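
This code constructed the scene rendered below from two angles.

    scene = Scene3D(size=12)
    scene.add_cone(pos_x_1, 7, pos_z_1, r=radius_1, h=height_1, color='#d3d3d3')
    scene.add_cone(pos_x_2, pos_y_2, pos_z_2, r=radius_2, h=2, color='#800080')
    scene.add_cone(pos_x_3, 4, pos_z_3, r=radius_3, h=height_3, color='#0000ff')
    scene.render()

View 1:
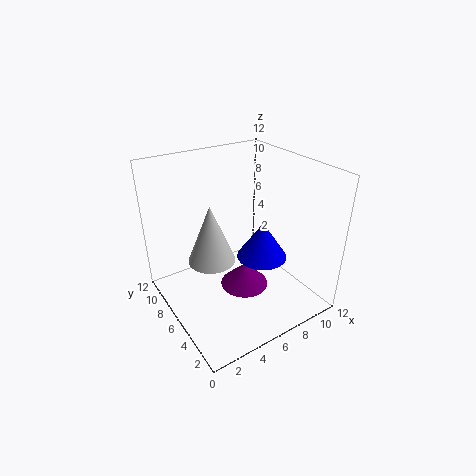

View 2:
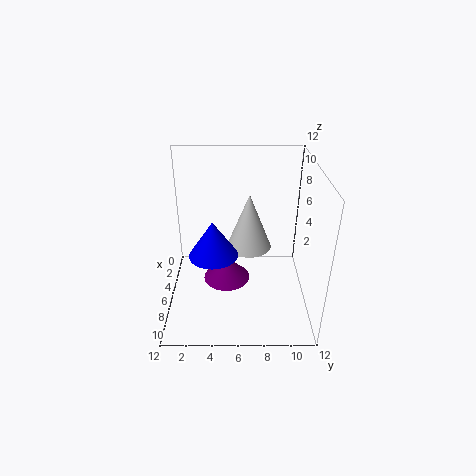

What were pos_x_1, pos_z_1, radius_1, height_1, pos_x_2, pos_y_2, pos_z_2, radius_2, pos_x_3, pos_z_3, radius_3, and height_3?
pos_x_1 = 4
pos_z_1 = 4
radius_1 = 2
height_1 = 5
pos_x_2 = 6
pos_y_2 = 5
pos_z_2 = 2
radius_2 = 2
pos_x_3 = 7
pos_z_3 = 5
radius_3 = 2
height_3 = 3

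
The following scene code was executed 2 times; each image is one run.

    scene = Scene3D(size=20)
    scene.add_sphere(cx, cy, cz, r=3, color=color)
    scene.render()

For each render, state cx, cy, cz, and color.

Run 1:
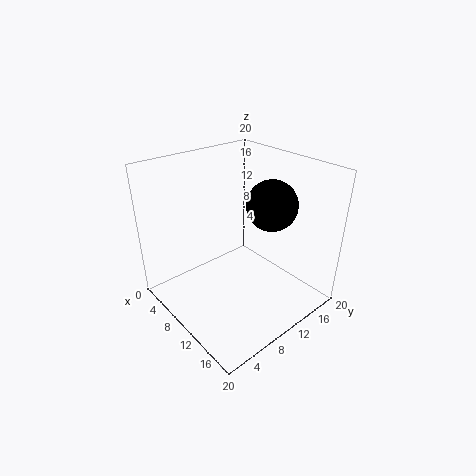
cx = 16
cy = 10
cz = 17
color = 'black'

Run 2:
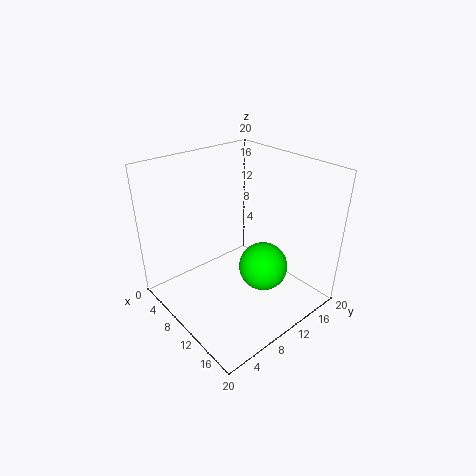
cx = 16
cy = 9
cz = 9
color = 'lime'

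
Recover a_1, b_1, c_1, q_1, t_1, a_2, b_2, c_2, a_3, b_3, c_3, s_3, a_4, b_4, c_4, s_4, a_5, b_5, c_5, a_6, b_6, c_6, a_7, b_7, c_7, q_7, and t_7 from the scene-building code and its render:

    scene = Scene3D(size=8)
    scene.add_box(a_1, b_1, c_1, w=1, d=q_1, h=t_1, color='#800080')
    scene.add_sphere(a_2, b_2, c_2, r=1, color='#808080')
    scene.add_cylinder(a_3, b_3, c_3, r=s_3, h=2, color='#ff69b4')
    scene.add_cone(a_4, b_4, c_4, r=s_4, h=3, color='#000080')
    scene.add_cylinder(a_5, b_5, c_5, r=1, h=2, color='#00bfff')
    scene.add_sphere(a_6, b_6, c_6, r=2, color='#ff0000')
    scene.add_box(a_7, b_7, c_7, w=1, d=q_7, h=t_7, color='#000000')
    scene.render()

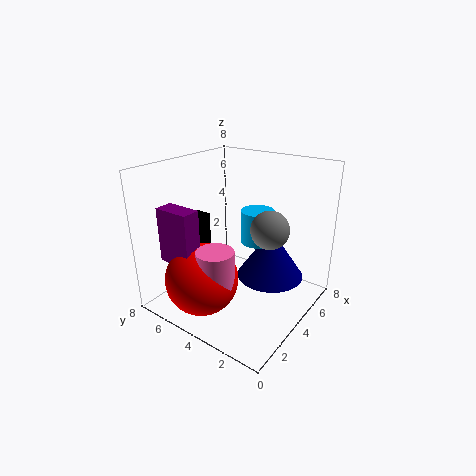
a_1 = 1
b_1 = 5
c_1 = 3
q_1 = 2
t_1 = 3
a_2 = 4
b_2 = 2
c_2 = 5
a_3 = 2
b_3 = 4
c_3 = 2
s_3 = 1
a_4 = 6
b_4 = 3
c_4 = 1
s_4 = 2
a_5 = 6
b_5 = 4
c_5 = 3
a_6 = 2
b_6 = 5
c_6 = 2
a_7 = 3
b_7 = 6
c_7 = 3
q_7 = 1
t_7 = 2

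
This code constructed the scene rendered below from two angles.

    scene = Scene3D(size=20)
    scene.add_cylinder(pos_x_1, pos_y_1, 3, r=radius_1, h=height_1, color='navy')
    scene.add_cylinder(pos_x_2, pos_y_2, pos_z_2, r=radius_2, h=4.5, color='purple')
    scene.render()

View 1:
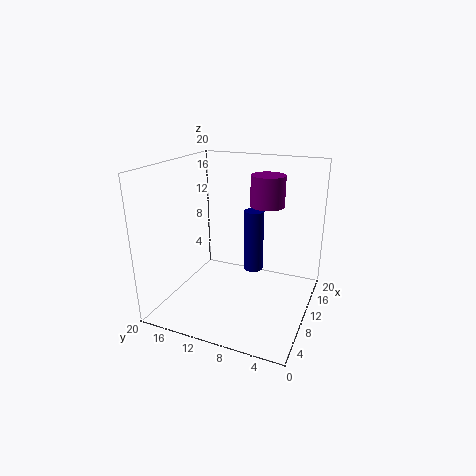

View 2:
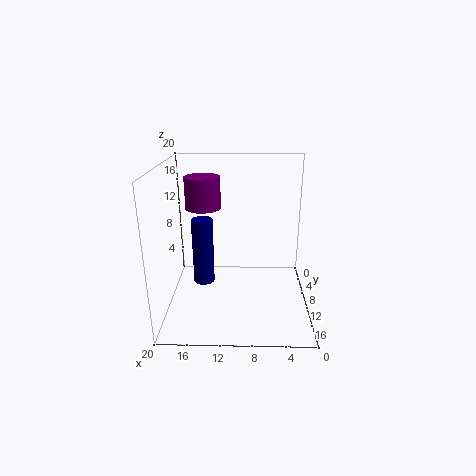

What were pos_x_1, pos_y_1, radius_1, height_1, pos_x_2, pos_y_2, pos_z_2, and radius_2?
pos_x_1 = 15; pos_y_1 = 9.5; radius_1 = 1.5; height_1 = 9.5; pos_x_2 = 15; pos_y_2 = 7.5; pos_z_2 = 13.5; radius_2 = 2.5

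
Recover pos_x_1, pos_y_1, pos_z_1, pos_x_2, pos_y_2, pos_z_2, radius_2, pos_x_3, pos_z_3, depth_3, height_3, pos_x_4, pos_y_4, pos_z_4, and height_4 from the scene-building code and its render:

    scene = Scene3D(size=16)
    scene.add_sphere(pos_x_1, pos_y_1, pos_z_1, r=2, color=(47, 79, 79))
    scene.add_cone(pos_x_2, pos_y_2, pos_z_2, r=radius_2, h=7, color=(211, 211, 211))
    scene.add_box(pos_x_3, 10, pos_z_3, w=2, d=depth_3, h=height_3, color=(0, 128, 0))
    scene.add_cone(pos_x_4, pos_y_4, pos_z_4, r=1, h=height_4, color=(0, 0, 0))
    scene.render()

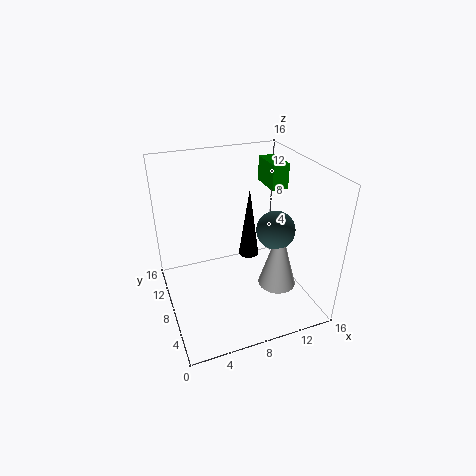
pos_x_1 = 11, pos_y_1 = 5, pos_z_1 = 10, pos_x_2 = 11, pos_y_2 = 4, pos_z_2 = 4, radius_2 = 2, pos_x_3 = 13, pos_z_3 = 12, depth_3 = 4, height_3 = 3, pos_x_4 = 8, pos_y_4 = 5, pos_z_4 = 8, height_4 = 7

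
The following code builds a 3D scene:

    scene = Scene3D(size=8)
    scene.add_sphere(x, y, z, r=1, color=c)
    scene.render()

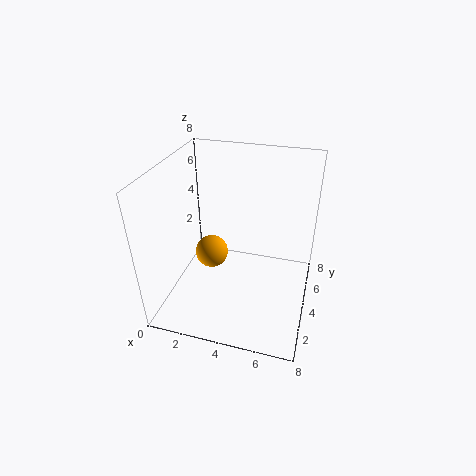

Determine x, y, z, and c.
x = 2
y = 5
z = 2
c = 'orange'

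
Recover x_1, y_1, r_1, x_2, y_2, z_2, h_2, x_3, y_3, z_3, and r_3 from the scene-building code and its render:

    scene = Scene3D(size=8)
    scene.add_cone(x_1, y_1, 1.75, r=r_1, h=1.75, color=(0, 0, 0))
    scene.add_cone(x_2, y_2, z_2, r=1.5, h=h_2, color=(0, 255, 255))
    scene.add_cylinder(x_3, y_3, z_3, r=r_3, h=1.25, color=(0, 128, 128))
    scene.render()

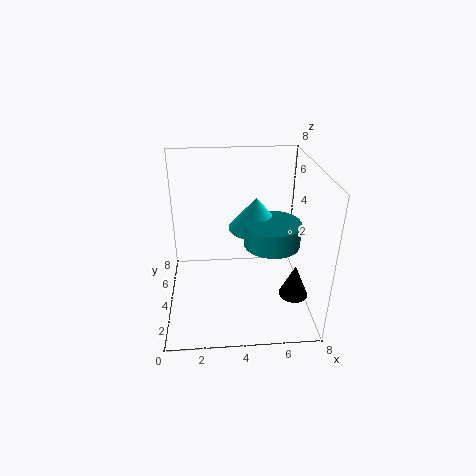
x_1 = 6.75, y_1 = 1.75, r_1 = 0.75, x_2 = 5, y_2 = 4.25, z_2 = 4.5, h_2 = 1.75, x_3 = 5.75, y_3 = 3.25, z_3 = 4, r_3 = 1.5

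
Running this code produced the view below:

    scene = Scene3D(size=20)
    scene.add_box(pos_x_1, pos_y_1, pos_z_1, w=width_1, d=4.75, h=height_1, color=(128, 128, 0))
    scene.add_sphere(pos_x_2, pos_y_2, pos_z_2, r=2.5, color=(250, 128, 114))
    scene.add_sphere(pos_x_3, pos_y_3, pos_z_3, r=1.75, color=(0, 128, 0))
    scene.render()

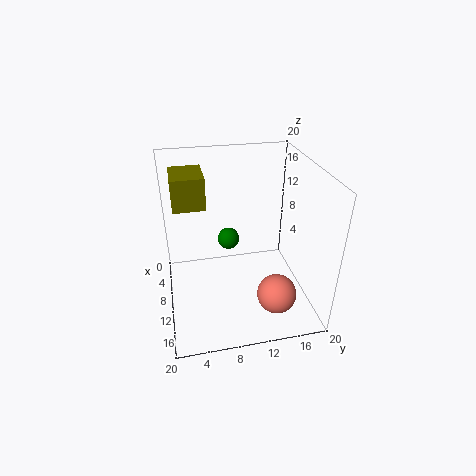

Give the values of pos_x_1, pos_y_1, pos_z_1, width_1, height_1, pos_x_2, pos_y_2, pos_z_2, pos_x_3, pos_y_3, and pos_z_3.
pos_x_1 = 0.25, pos_y_1 = 1.5, pos_z_1 = 12.75, width_1 = 6, height_1 = 4.75, pos_x_2 = 17.25, pos_y_2 = 13.5, pos_z_2 = 5.5, pos_x_3 = 2.75, pos_y_3 = 10, pos_z_3 = 5.5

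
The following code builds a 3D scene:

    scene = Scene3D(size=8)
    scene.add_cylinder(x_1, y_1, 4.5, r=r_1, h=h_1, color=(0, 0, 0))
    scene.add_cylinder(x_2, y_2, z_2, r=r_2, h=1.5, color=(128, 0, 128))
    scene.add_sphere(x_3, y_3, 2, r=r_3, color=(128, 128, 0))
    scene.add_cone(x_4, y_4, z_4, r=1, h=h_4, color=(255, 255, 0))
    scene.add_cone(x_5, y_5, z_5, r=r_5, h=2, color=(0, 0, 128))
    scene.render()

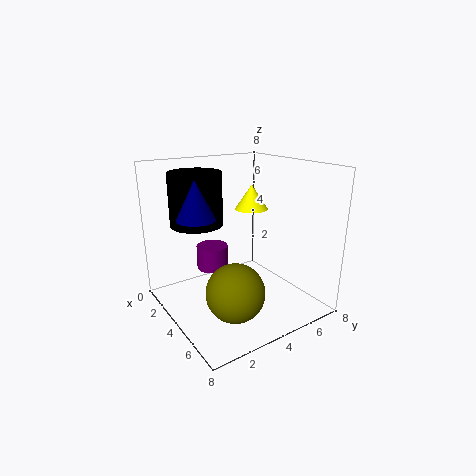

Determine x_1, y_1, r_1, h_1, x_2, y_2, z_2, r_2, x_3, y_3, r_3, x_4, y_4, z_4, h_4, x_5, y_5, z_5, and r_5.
x_1 = 2; y_1 = 2.5; r_1 = 1.5; h_1 = 3; x_2 = 1; y_2 = 4; z_2 = 1; r_2 = 1; x_3 = 6; y_3 = 2.5; r_3 = 1.5; x_4 = 2.5; y_4 = 6; z_4 = 5; h_4 = 1.5; x_5 = 4; y_5 = 1.5; z_5 = 5.5; r_5 = 1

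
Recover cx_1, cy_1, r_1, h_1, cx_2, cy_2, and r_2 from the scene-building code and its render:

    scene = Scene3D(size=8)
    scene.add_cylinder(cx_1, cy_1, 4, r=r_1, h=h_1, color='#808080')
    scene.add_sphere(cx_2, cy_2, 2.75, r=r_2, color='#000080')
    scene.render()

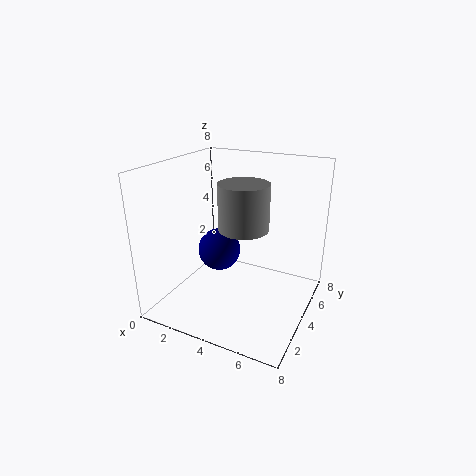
cx_1 = 3.75
cy_1 = 5.25
r_1 = 1.5
h_1 = 2.75
cx_2 = 2.5
cy_2 = 4.5
r_2 = 1.25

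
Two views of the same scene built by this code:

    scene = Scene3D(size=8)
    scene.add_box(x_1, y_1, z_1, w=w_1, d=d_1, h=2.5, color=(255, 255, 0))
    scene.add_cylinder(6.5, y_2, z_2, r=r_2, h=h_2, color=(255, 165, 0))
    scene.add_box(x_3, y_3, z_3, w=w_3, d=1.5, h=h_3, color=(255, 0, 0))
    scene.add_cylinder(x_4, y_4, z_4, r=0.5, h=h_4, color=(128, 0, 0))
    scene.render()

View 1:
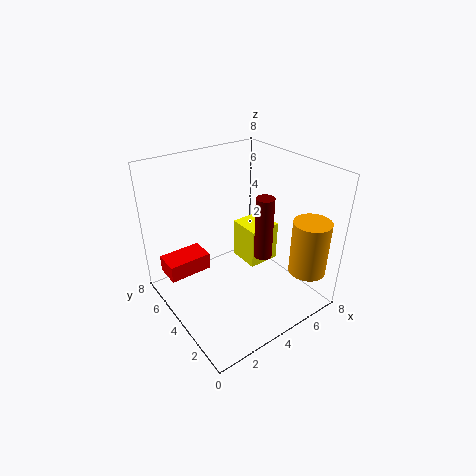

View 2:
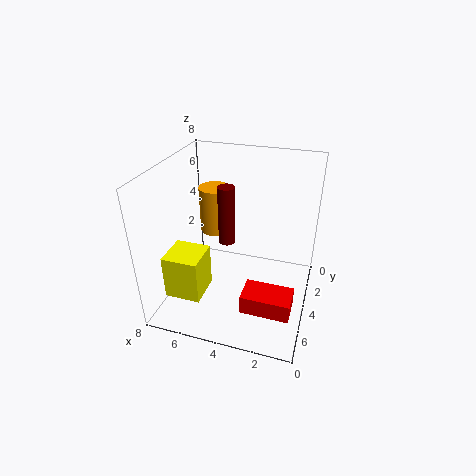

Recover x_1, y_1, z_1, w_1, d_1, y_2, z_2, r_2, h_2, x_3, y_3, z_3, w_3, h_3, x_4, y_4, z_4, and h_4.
x_1 = 5.5, y_1 = 4.5, z_1 = 1, w_1 = 2, d_1 = 2, y_2 = 1, z_2 = 2.5, r_2 = 1, h_2 = 3, x_3 = 0.5, y_3 = 5.5, z_3 = 1.5, w_3 = 2.5, h_3 = 1, x_4 = 5, y_4 = 3, z_4 = 3, h_4 = 3.5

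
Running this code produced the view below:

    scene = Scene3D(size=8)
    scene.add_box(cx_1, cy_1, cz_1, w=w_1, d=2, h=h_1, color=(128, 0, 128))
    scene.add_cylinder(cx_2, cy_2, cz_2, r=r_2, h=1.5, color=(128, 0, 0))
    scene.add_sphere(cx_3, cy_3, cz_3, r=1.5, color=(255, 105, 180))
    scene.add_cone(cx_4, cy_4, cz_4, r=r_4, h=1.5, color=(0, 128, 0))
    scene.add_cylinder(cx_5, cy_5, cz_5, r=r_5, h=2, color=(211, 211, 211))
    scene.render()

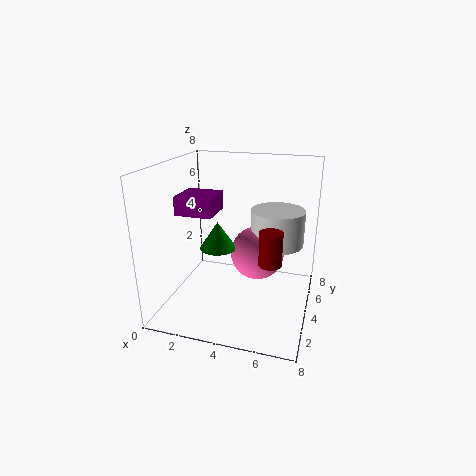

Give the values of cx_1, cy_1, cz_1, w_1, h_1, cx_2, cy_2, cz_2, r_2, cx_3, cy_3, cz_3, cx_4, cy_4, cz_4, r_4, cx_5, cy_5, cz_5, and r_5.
cx_1 = 1; cy_1 = 2.5; cz_1 = 5.5; w_1 = 2; h_1 = 1; cx_2 = 6.5; cy_2 = 0.5; cz_2 = 4.5; r_2 = 0.5; cx_3 = 5; cy_3 = 4.5; cz_3 = 3; cx_4 = 3; cy_4 = 3.5; cz_4 = 3.5; r_4 = 1; cx_5 = 6; cy_5 = 5; cz_5 = 3.5; r_5 = 1.5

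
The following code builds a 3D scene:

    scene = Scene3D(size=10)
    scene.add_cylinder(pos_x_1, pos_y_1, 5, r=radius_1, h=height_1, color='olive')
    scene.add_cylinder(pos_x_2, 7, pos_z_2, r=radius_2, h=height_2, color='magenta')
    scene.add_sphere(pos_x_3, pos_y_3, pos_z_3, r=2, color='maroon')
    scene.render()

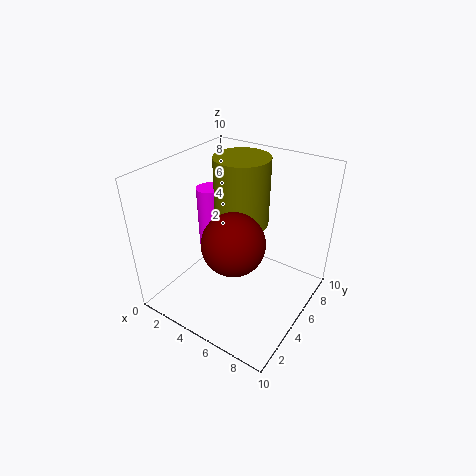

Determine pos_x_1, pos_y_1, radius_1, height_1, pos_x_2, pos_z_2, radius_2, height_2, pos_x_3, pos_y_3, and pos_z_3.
pos_x_1 = 4; pos_y_1 = 7; radius_1 = 2; height_1 = 5; pos_x_2 = 1; pos_z_2 = 2; radius_2 = 1; height_2 = 5; pos_x_3 = 6; pos_y_3 = 3; pos_z_3 = 6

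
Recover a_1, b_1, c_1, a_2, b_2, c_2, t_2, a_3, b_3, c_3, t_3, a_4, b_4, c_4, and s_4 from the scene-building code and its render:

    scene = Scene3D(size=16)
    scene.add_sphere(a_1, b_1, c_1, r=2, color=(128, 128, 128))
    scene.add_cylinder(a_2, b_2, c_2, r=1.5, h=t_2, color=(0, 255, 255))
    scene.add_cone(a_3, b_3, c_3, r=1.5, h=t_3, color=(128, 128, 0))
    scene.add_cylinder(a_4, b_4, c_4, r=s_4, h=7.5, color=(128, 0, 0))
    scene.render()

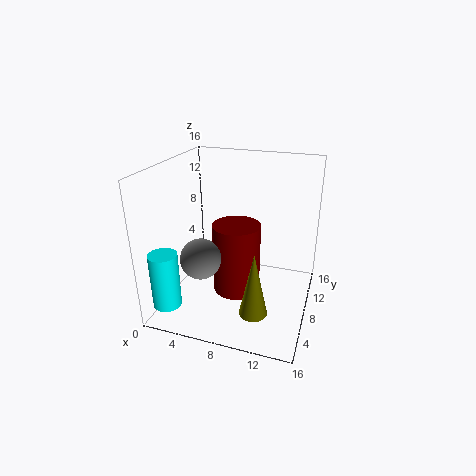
a_1 = 6
b_1 = 2.5
c_1 = 8
a_2 = 2
b_2 = 2
c_2 = 2
t_2 = 6
a_3 = 11
b_3 = 4
c_3 = 1.5
t_3 = 7
a_4 = 8.5
b_4 = 6
c_4 = 3
s_4 = 2.5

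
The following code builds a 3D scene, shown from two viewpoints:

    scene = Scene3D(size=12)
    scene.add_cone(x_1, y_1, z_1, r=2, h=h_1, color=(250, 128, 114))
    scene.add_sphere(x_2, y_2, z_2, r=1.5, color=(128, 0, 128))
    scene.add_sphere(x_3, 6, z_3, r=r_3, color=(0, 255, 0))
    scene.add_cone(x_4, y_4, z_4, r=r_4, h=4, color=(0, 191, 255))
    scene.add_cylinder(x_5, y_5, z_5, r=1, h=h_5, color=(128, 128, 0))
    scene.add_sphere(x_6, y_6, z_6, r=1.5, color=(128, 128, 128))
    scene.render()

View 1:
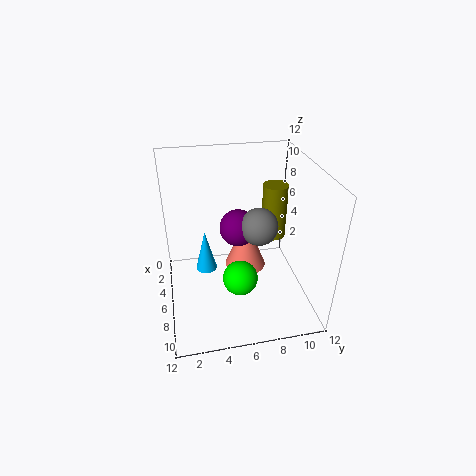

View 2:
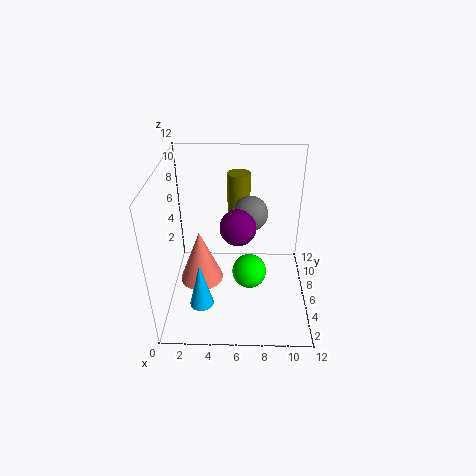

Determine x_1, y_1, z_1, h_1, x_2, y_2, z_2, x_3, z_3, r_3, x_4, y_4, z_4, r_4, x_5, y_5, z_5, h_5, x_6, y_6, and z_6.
x_1 = 2.5; y_1 = 7.5; z_1 = 0.5; h_1 = 5; x_2 = 6; y_2 = 6; z_2 = 7; x_3 = 7; z_3 = 2.5; r_3 = 1.5; x_4 = 3; y_4 = 3.5; z_4 = 1; r_4 = 1; x_5 = 6; y_5 = 9; z_5 = 6; h_5 = 4.5; x_6 = 7; y_6 = 7.5; z_6 = 7.5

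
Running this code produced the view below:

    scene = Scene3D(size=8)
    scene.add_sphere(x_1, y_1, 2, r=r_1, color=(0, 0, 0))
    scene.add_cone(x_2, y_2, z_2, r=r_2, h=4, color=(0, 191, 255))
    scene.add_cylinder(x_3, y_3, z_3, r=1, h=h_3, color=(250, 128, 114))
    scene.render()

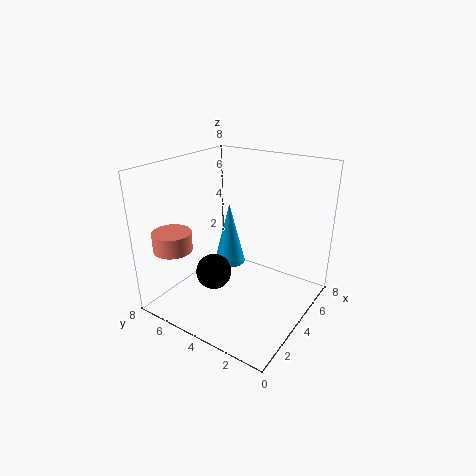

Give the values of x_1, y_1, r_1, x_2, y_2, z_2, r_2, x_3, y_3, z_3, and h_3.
x_1 = 3, y_1 = 5, r_1 = 1, x_2 = 6, y_2 = 6, z_2 = 1, r_2 = 1, x_3 = 1, y_3 = 6, z_3 = 4, h_3 = 1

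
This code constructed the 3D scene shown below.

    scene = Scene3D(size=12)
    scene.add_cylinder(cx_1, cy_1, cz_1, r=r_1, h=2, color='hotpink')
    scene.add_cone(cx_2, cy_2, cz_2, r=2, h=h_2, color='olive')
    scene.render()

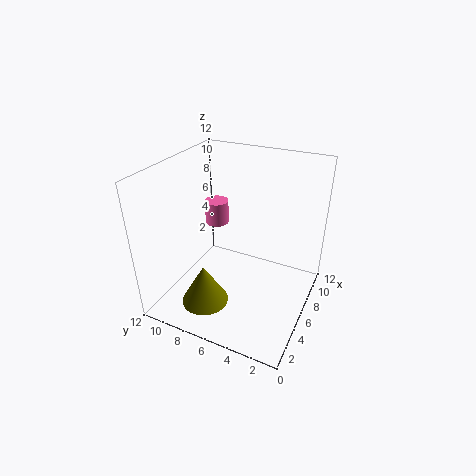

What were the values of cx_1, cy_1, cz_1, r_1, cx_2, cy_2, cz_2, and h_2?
cx_1 = 7, cy_1 = 8.5, cz_1 = 6.5, r_1 = 1, cx_2 = 3.5, cy_2 = 8, cz_2 = 0.5, h_2 = 3.5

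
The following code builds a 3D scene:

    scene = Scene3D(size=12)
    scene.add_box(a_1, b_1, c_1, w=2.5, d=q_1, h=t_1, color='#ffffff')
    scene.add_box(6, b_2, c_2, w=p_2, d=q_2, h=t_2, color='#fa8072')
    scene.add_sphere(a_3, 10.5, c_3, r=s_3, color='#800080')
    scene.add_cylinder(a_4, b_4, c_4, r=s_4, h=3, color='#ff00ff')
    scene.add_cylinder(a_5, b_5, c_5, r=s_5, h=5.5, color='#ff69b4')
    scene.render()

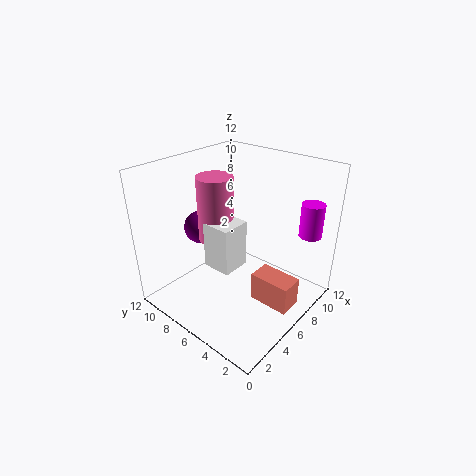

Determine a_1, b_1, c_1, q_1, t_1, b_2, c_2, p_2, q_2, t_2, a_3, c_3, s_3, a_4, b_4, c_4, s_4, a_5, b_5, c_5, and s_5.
a_1 = 4
b_1 = 5.5
c_1 = 3.5
q_1 = 2.5
t_1 = 4
b_2 = 1
c_2 = 0.5
p_2 = 2
q_2 = 3.5
t_2 = 2.5
a_3 = 6
c_3 = 5.5
s_3 = 1.5
a_4 = 11
b_4 = 2
c_4 = 5.5
s_4 = 1
a_5 = 5.5
b_5 = 8
c_5 = 5.5
s_5 = 1.5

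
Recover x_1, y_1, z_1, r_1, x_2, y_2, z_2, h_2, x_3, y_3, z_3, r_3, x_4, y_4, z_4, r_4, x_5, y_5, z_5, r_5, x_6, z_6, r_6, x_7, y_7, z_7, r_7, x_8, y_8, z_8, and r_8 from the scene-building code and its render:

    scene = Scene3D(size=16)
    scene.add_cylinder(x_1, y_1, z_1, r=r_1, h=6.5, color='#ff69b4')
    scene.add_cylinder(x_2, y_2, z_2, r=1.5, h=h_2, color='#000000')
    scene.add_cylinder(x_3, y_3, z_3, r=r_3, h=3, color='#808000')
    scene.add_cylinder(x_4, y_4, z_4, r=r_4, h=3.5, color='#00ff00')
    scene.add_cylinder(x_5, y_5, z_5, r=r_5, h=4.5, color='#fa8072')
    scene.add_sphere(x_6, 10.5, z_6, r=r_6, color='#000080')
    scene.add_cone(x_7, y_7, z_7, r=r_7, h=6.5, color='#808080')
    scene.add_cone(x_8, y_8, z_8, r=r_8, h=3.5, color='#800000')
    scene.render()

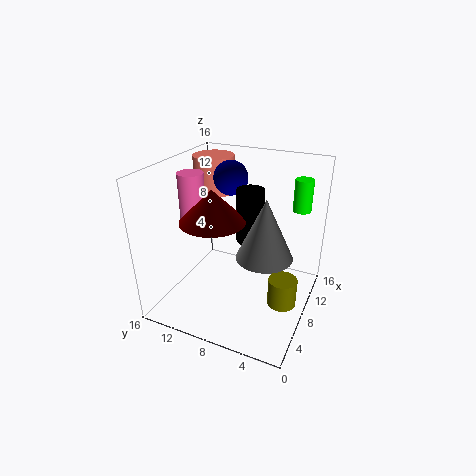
x_1 = 8.5, y_1 = 14, z_1 = 8, r_1 = 1.5, x_2 = 9, y_2 = 7, z_2 = 7.5, h_2 = 6, x_3 = 6, y_3 = 2, z_3 = 2.5, r_3 = 1.5, x_4 = 11.5, y_4 = 2, z_4 = 11, r_4 = 1, x_5 = 13, y_5 = 13.5, z_5 = 11, r_5 = 2.5, x_6 = 11.5, z_6 = 13.5, r_6 = 2, x_7 = 7, y_7 = 4.5, z_7 = 7, r_7 = 3, x_8 = 6, y_8 = 10, z_8 = 10.5, r_8 = 3.5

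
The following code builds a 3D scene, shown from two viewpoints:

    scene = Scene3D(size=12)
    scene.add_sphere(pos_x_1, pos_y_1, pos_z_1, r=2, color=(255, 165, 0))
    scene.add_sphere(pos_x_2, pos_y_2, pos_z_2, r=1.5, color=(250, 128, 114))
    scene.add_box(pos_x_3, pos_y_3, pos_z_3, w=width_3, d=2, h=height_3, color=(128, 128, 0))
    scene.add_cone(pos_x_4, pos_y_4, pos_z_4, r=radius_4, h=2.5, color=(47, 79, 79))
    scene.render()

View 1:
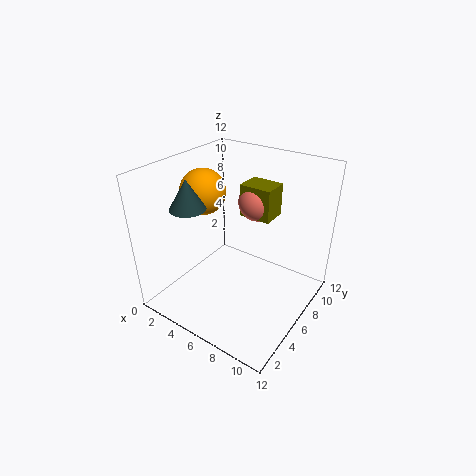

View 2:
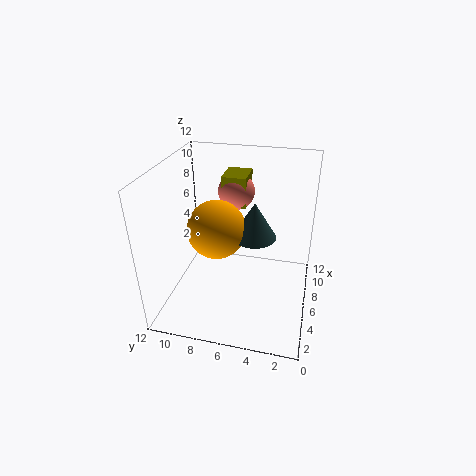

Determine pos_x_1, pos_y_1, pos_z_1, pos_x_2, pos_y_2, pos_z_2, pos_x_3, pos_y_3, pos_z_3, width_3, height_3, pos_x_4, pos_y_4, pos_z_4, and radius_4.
pos_x_1 = 2; pos_y_1 = 6.5; pos_z_1 = 9; pos_x_2 = 7.5; pos_y_2 = 6.5; pos_z_2 = 9.5; pos_x_3 = 6.5; pos_y_3 = 5.5; pos_z_3 = 8.5; width_3 = 2.5; height_3 = 2.5; pos_x_4 = 2.5; pos_y_4 = 4; pos_z_4 = 8.5; radius_4 = 1.5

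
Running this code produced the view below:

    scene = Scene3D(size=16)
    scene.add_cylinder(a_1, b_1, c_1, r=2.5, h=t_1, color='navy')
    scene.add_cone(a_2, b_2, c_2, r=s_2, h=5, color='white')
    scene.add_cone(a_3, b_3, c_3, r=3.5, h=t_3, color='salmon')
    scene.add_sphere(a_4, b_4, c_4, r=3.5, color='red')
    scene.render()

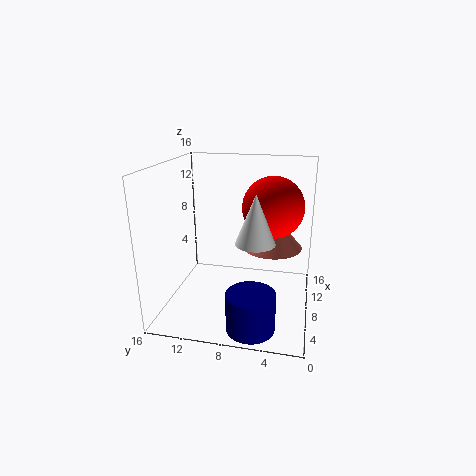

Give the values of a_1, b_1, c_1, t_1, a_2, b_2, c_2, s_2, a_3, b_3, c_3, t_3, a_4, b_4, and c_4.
a_1 = 2.5; b_1 = 5.5; c_1 = 0.5; t_1 = 4; a_2 = 4.5; b_2 = 5.5; c_2 = 9; s_2 = 2; a_3 = 11; b_3 = 4.5; c_3 = 6; t_3 = 4; a_4 = 10.5; b_4 = 4.5; c_4 = 11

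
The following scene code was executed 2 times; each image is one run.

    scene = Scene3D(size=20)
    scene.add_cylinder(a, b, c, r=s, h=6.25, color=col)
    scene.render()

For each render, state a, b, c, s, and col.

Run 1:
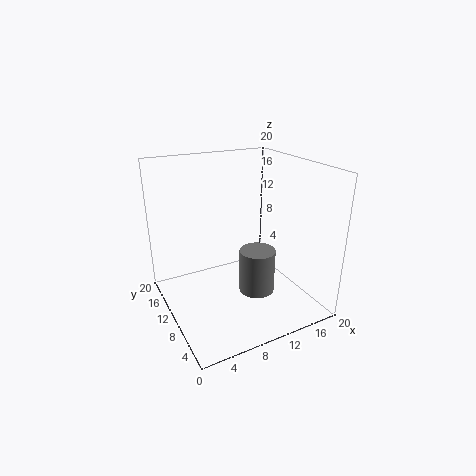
a = 12
b = 8
c = 2.25
s = 2.5
col = 'gray'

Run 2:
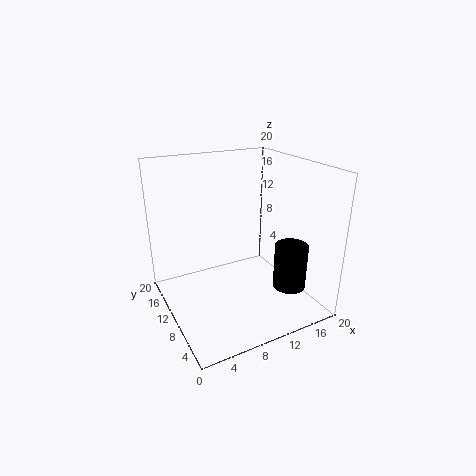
a = 15.5
b = 5
c = 3.5
s = 2.25
col = 'black'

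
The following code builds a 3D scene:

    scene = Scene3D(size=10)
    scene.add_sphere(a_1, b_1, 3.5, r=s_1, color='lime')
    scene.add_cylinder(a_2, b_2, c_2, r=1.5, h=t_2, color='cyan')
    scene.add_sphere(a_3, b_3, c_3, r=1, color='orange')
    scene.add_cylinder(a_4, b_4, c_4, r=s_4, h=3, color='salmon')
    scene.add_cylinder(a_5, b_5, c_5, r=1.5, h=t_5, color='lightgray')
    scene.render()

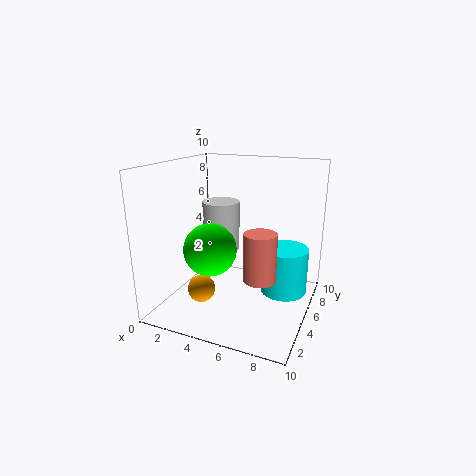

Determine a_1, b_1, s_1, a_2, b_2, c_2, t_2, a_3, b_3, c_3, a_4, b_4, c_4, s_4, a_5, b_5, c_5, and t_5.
a_1 = 2.5, b_1 = 5.5, s_1 = 2, a_2 = 8.5, b_2 = 4.5, c_2 = 2, t_2 = 3, a_3 = 2.5, b_3 = 4, c_3 = 1, a_4 = 7.5, b_4 = 2.5, c_4 = 3.5, s_4 = 1, a_5 = 2, b_5 = 8.5, c_5 = 2.5, t_5 = 4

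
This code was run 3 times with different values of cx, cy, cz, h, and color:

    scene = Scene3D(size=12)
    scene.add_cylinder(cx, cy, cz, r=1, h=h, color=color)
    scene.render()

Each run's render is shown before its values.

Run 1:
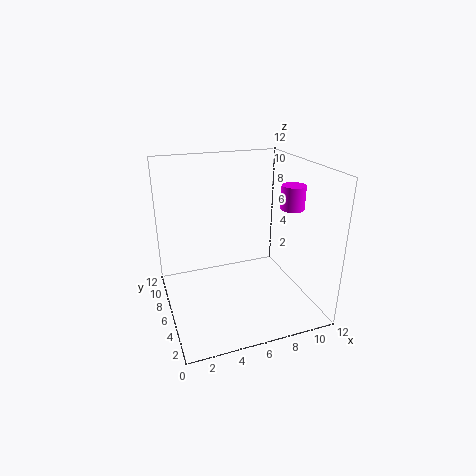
cx = 10.5
cy = 5.25
cz = 8.25
h = 2
color = 'magenta'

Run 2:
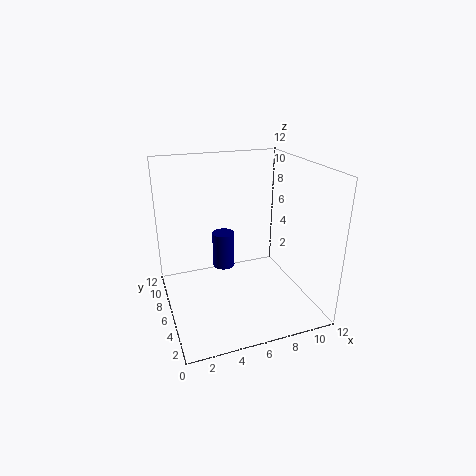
cx = 5.5
cy = 8.5
cz = 2.25
h = 3.25
color = 'navy'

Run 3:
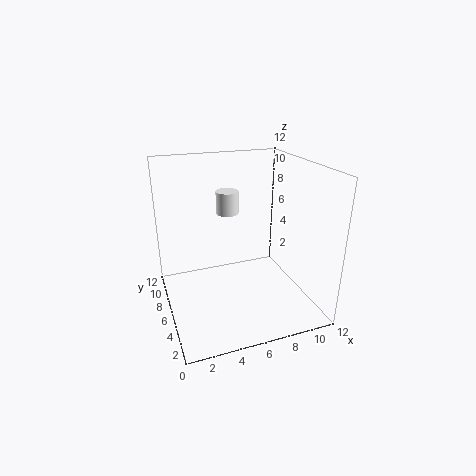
cx = 6
cy = 8.75
cz = 7.25
h = 2
color = 'white'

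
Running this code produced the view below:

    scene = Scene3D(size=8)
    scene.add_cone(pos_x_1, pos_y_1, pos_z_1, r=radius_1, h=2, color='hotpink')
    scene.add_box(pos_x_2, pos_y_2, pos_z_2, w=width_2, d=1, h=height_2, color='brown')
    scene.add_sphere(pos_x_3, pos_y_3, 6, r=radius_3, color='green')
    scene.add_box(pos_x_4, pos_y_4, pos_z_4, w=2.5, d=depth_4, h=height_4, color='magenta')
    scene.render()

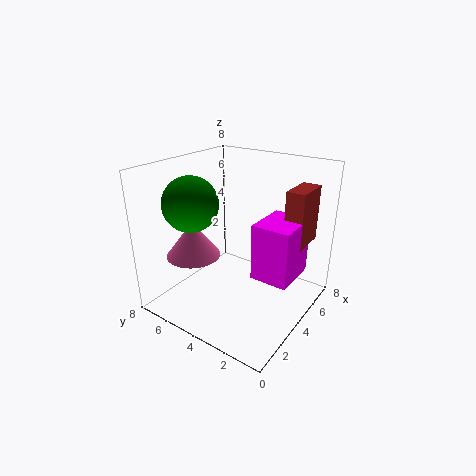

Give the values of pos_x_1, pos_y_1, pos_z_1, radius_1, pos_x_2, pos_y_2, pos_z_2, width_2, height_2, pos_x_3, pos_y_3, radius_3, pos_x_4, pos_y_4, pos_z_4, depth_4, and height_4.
pos_x_1 = 2.5, pos_y_1 = 6, pos_z_1 = 3, radius_1 = 1.5, pos_x_2 = 4.5, pos_y_2 = 0.5, pos_z_2 = 4, width_2 = 2, height_2 = 3, pos_x_3 = 2.5, pos_y_3 = 6, radius_3 = 1.5, pos_x_4 = 3, pos_y_4 = 0.5, pos_z_4 = 2.5, depth_4 = 2, height_4 = 3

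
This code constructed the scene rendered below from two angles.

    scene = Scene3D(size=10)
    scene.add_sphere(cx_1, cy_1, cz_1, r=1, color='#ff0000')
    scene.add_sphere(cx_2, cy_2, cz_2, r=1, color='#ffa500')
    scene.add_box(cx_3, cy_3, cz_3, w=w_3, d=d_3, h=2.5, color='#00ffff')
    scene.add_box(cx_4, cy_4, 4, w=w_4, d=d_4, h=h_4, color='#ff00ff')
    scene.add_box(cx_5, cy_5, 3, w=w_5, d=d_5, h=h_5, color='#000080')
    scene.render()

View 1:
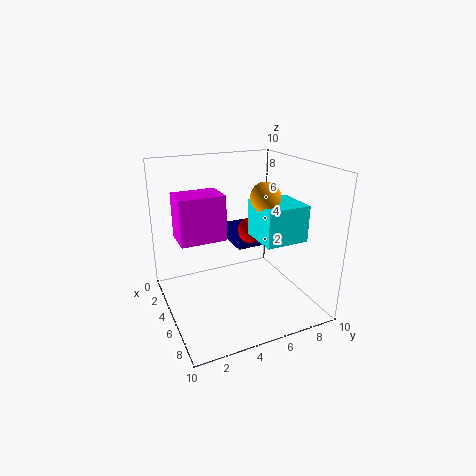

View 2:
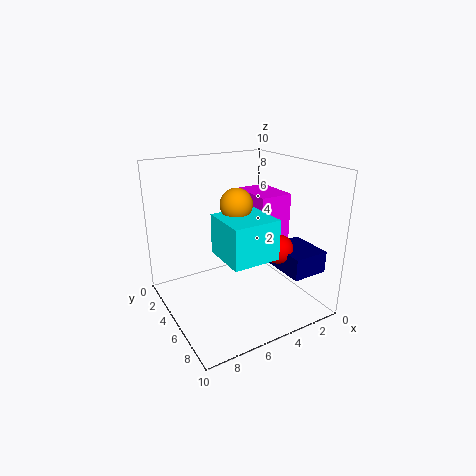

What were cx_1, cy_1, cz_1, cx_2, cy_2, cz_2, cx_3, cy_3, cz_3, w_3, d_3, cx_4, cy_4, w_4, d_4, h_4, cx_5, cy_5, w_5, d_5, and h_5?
cx_1 = 3
cy_1 = 7
cz_1 = 4.5
cx_2 = 6
cy_2 = 6.5
cz_2 = 8
cx_3 = 4.5
cy_3 = 6
cz_3 = 5
w_3 = 3
d_3 = 3
cx_4 = 0.5
cy_4 = 1.5
w_4 = 2.5
d_4 = 3.5
h_4 = 3.5
cx_5 = 0.5
cy_5 = 6
w_5 = 2.5
d_5 = 3
h_5 = 1.5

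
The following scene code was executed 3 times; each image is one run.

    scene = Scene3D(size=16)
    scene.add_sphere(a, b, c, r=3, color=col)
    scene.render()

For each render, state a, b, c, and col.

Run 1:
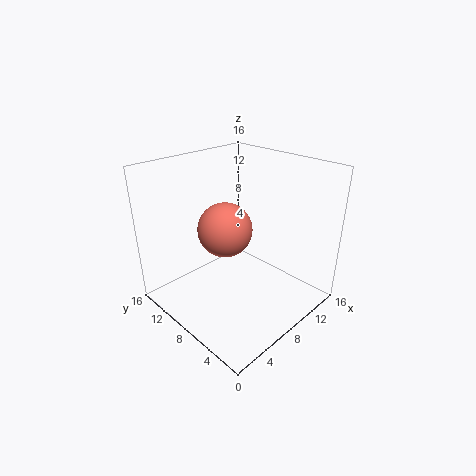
a = 7, b = 9, c = 9, col = 'salmon'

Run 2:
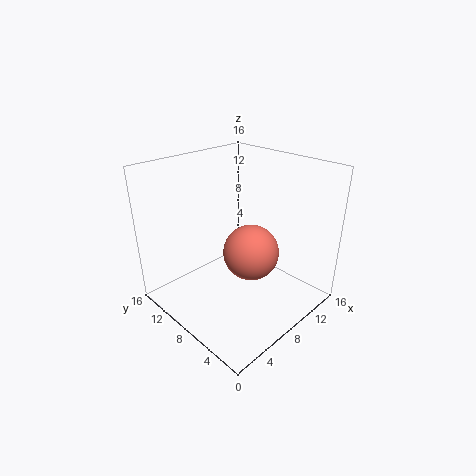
a = 8, b = 6, c = 7, col = 'salmon'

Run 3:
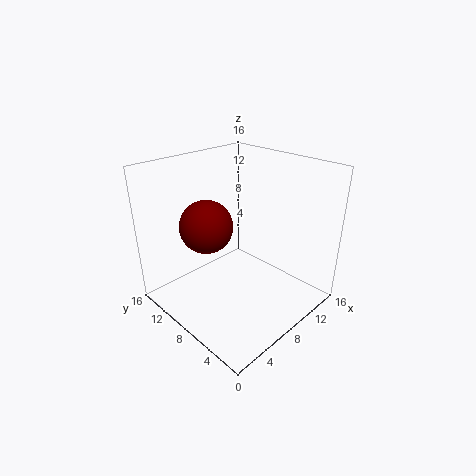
a = 6, b = 11, c = 9, col = 'maroon'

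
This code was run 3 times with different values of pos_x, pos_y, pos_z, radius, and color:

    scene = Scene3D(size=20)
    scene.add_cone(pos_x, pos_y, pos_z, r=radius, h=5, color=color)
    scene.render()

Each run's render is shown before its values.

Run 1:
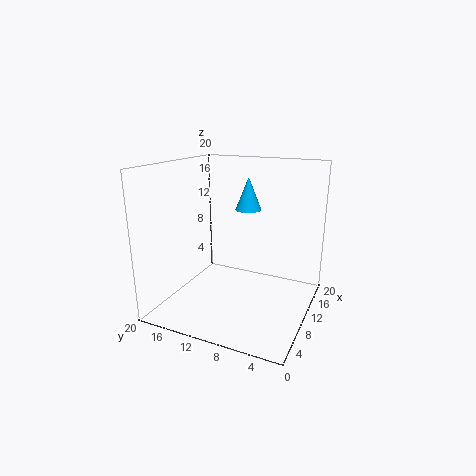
pos_x = 16
pos_y = 11
pos_z = 12.5
radius = 2
color = 'deepskyblue'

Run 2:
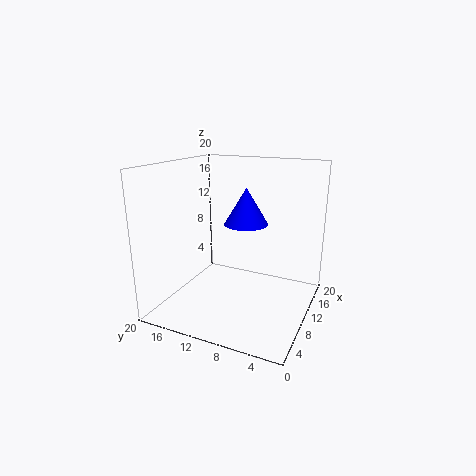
pos_x = 10.5
pos_y = 9
pos_z = 12
radius = 3
color = 'blue'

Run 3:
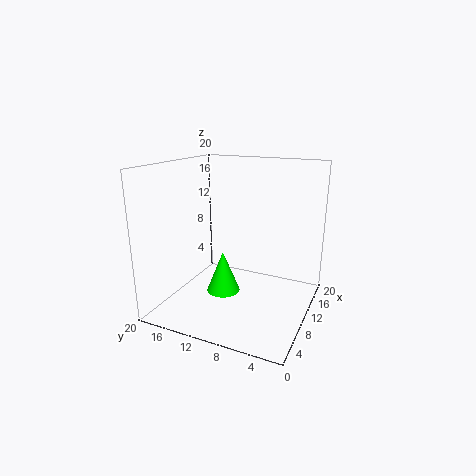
pos_x = 3.5
pos_y = 9
pos_z = 5.5
radius = 2
color = 'lime'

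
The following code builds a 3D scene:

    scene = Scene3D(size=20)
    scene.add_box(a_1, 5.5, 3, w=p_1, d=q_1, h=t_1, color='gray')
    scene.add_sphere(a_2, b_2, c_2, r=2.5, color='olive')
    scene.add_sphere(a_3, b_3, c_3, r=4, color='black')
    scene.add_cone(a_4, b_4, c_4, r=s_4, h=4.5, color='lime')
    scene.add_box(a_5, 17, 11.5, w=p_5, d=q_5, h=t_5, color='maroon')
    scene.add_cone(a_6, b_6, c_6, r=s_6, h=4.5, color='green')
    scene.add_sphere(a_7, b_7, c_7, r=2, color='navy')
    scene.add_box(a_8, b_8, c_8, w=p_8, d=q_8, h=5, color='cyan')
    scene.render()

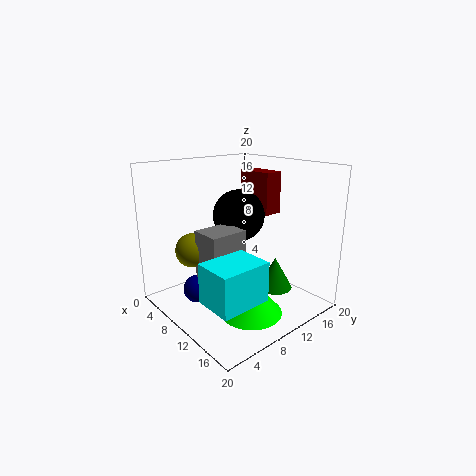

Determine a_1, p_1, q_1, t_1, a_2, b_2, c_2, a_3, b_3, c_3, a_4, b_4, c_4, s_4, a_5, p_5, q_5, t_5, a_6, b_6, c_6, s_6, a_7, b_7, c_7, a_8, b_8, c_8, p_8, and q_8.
a_1 = 6, p_1 = 4.5, q_1 = 5.5, t_1 = 8, a_2 = 4.5, b_2 = 6, c_2 = 7.5, a_3 = 5.5, b_3 = 14, c_3 = 11.5, a_4 = 15.5, b_4 = 7.5, c_4 = 2, s_4 = 4, a_5 = 2.5, p_5 = 6, q_5 = 3, t_5 = 6.5, a_6 = 13.5, b_6 = 14, c_6 = 2.5, s_6 = 2.5, a_7 = 6, b_7 = 5.5, c_7 = 2, a_8 = 13.5, b_8 = 1, c_8 = 5, p_8 = 5, q_8 = 6.5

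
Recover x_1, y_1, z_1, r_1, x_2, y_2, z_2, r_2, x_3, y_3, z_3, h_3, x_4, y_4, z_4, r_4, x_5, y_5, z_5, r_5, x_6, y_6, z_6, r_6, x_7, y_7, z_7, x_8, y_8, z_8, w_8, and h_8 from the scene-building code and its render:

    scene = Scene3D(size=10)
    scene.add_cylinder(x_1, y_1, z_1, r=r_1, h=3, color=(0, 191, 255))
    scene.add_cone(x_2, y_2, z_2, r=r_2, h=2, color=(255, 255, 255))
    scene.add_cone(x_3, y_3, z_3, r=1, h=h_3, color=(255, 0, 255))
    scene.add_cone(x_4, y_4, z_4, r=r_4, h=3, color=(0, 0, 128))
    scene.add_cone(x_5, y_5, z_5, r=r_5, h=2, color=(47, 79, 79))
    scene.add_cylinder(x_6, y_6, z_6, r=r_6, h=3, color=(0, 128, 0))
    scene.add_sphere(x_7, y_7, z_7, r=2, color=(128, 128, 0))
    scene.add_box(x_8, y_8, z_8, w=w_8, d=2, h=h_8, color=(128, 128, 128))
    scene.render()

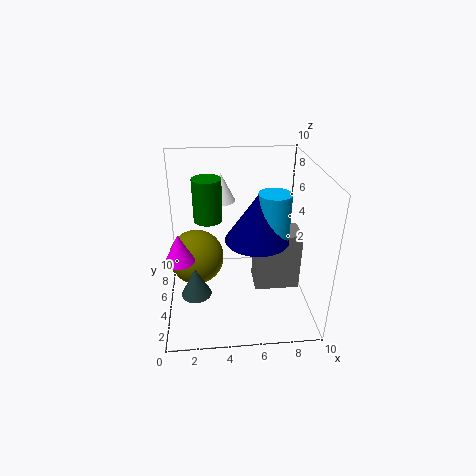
x_1 = 7
y_1 = 3
z_1 = 6
r_1 = 1
x_2 = 4
y_2 = 7
z_2 = 7
r_2 = 1
x_3 = 1
y_3 = 4
z_3 = 4
h_3 = 2
x_4 = 6
y_4 = 3
z_4 = 6
r_4 = 2
x_5 = 2
y_5 = 3
z_5 = 2
r_5 = 1
x_6 = 3
y_6 = 6
z_6 = 6
r_6 = 1
x_7 = 2
y_7 = 6
z_7 = 3
x_8 = 6
y_8 = 3
z_8 = 2
w_8 = 3
h_8 = 4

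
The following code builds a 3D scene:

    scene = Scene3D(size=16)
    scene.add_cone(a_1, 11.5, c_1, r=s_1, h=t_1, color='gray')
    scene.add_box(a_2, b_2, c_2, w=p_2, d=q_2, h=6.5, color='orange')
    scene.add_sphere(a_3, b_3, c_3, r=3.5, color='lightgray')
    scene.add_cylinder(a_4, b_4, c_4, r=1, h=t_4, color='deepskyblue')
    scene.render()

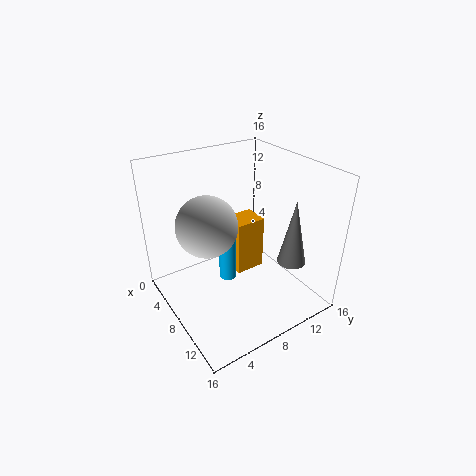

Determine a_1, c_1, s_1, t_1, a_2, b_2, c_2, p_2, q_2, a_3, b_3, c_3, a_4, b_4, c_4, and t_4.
a_1 = 13; c_1 = 6.5; s_1 = 1.5; t_1 = 7; a_2 = 4.5; b_2 = 8.5; c_2 = 2.5; p_2 = 3; q_2 = 3.5; a_3 = 5.5; b_3 = 5.5; c_3 = 9; a_4 = 6.5; b_4 = 7.5; c_4 = 2; t_4 = 6.5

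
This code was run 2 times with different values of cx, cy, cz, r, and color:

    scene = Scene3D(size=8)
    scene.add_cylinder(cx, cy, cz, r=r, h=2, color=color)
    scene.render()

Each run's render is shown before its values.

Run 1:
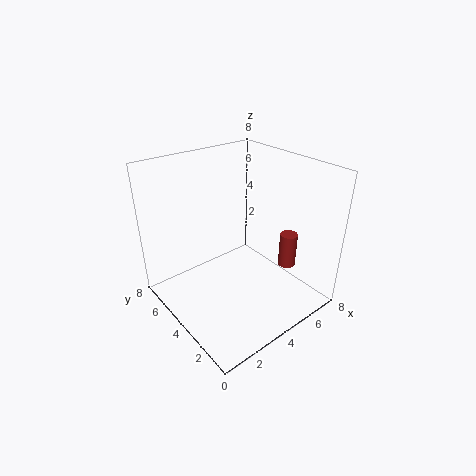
cx = 6.5; cy = 2.5; cz = 2; r = 0.5; color = 'brown'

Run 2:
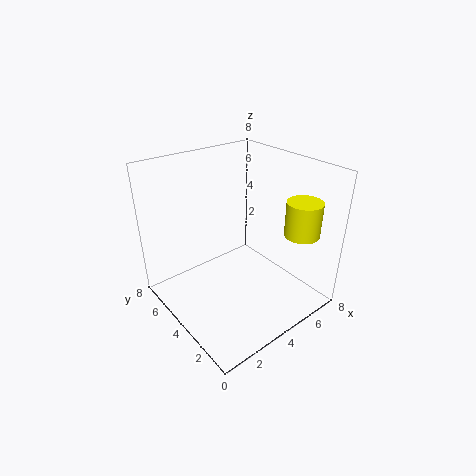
cx = 7; cy = 2; cz = 4; r = 1; color = 'yellow'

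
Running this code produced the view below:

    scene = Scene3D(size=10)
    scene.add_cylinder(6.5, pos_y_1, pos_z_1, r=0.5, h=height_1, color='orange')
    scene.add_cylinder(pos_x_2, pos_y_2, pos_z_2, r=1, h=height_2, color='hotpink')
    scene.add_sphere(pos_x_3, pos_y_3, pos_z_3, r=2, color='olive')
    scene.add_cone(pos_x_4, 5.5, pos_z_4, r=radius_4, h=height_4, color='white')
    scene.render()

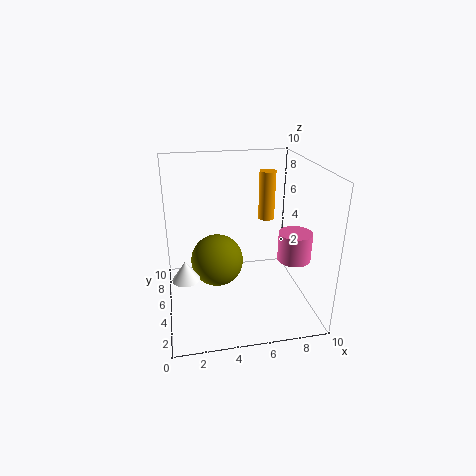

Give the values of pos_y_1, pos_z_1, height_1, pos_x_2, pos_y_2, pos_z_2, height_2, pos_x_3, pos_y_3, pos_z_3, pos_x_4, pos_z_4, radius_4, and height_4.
pos_y_1 = 3.5, pos_z_1 = 7, height_1 = 3, pos_x_2 = 7.75, pos_y_2 = 1.5, pos_z_2 = 5, height_2 = 1.75, pos_x_3 = 3.75, pos_y_3 = 7, pos_z_3 = 2.25, pos_x_4 = 1.25, pos_z_4 = 1.75, radius_4 = 1, height_4 = 1.5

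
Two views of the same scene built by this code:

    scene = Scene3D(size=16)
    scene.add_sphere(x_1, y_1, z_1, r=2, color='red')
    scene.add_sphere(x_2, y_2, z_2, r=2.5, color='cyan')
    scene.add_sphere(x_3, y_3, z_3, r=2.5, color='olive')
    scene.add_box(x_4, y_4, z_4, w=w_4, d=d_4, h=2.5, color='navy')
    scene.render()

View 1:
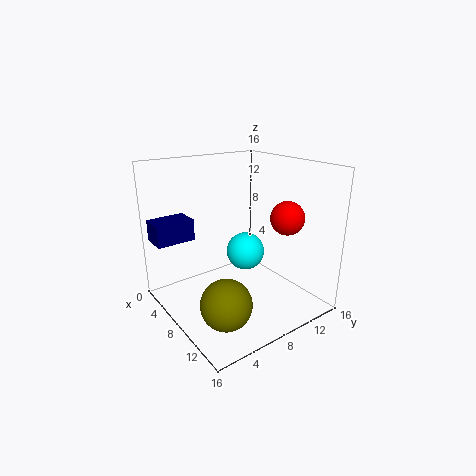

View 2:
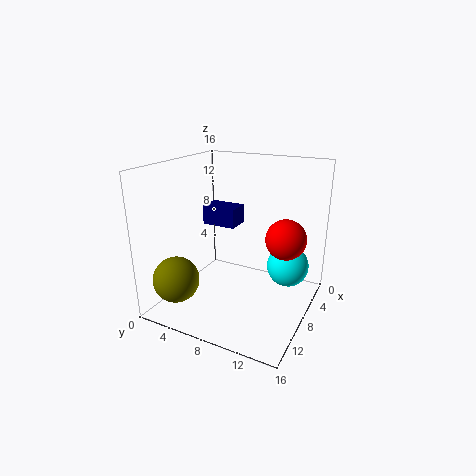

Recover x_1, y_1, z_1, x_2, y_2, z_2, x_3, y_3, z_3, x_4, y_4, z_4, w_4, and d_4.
x_1 = 9.5; y_1 = 14; z_1 = 9.5; x_2 = 3.5; y_2 = 12.5; z_2 = 3.5; x_3 = 13; y_3 = 3; z_3 = 4; x_4 = 0.5; y_4 = 0.5; z_4 = 7; w_4 = 3; d_4 = 4.5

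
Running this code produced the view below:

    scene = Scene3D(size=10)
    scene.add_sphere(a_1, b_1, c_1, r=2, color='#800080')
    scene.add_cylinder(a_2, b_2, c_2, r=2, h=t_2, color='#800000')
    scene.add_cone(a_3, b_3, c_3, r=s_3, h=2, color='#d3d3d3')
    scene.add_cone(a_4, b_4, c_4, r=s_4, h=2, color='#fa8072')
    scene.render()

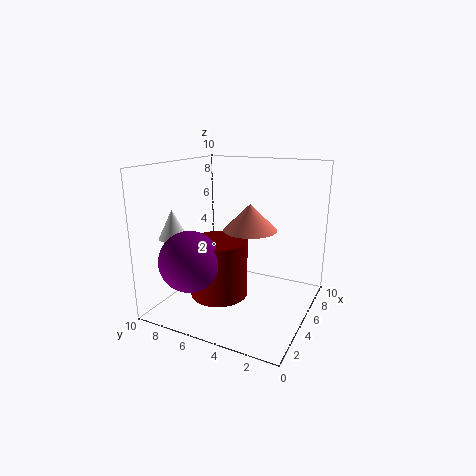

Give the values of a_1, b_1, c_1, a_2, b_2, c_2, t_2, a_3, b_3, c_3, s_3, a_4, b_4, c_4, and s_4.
a_1 = 2
b_1 = 7
c_1 = 4
a_2 = 4
b_2 = 6
c_2 = 1
t_2 = 4
a_3 = 3
b_3 = 9
c_3 = 5
s_3 = 1
a_4 = 7
b_4 = 5
c_4 = 5
s_4 = 2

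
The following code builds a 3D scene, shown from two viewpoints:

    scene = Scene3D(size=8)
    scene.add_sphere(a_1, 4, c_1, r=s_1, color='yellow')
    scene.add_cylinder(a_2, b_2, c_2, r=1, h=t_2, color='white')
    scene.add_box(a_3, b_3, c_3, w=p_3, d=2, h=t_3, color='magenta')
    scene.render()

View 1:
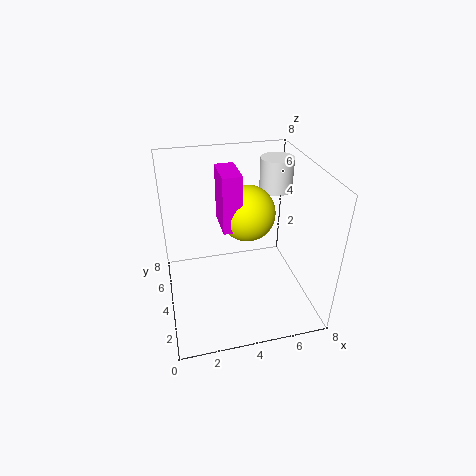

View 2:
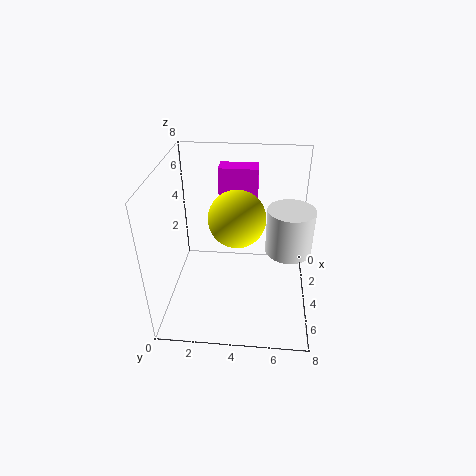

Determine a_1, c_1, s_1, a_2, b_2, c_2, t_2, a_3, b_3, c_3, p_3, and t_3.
a_1 = 4.5; c_1 = 5.5; s_1 = 1.5; a_2 = 7; b_2 = 6.5; c_2 = 5.5; t_2 = 2; a_3 = 3; b_3 = 3; c_3 = 5; p_3 = 1; t_3 = 3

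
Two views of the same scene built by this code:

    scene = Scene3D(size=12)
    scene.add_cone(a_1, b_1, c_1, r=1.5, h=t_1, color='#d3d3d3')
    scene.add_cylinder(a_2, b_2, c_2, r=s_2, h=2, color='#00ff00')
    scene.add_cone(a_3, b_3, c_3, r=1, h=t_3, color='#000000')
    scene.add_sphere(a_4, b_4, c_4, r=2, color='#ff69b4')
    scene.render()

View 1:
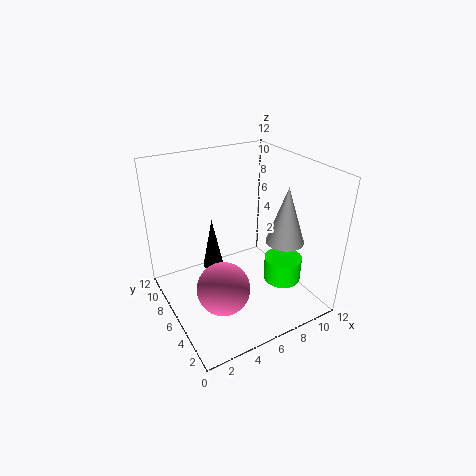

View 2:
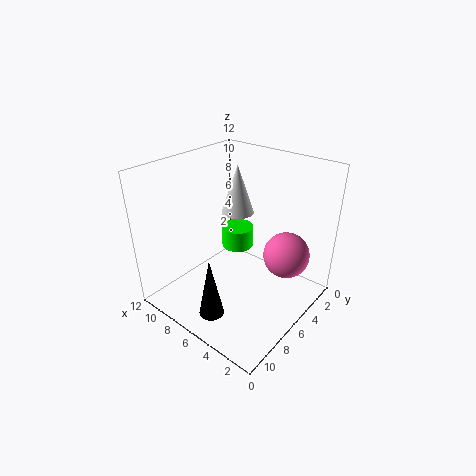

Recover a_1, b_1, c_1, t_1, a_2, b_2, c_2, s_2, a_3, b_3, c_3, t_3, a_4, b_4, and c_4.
a_1 = 8.5, b_1 = 3, c_1 = 6.5, t_1 = 4.5, a_2 = 8.5, b_2 = 3, c_2 = 3, s_2 = 1.5, a_3 = 5.5, b_3 = 10, c_3 = 1, t_3 = 5, a_4 = 3, b_4 = 3, c_4 = 4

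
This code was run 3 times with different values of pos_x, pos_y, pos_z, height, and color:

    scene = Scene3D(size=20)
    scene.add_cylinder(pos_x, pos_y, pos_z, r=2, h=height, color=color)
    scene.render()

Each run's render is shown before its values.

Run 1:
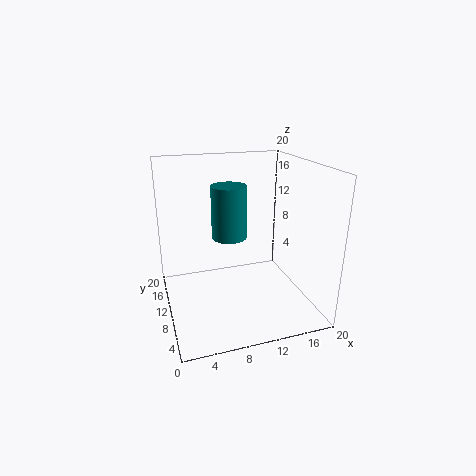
pos_x = 7; pos_y = 4; pos_z = 13; height = 6; color = 'teal'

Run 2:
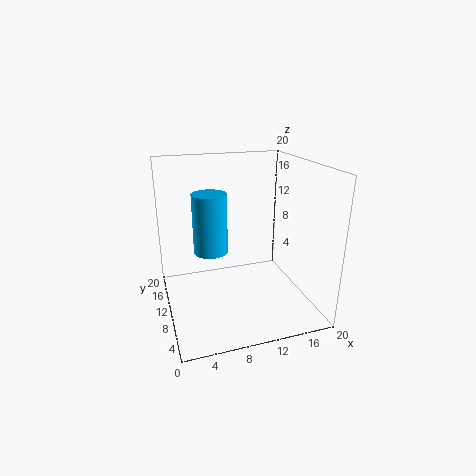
pos_x = 5; pos_y = 5; pos_z = 11; height = 7; color = 'deepskyblue'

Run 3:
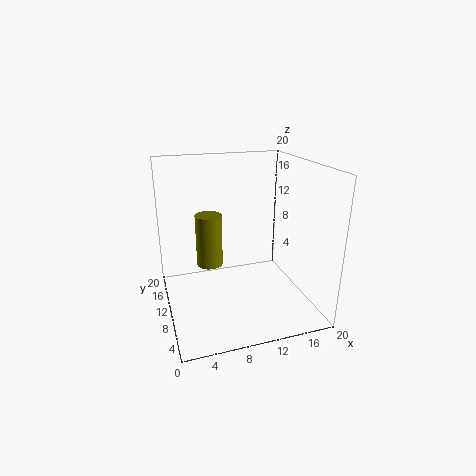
pos_x = 7; pos_y = 15; pos_z = 4; height = 8; color = 'olive'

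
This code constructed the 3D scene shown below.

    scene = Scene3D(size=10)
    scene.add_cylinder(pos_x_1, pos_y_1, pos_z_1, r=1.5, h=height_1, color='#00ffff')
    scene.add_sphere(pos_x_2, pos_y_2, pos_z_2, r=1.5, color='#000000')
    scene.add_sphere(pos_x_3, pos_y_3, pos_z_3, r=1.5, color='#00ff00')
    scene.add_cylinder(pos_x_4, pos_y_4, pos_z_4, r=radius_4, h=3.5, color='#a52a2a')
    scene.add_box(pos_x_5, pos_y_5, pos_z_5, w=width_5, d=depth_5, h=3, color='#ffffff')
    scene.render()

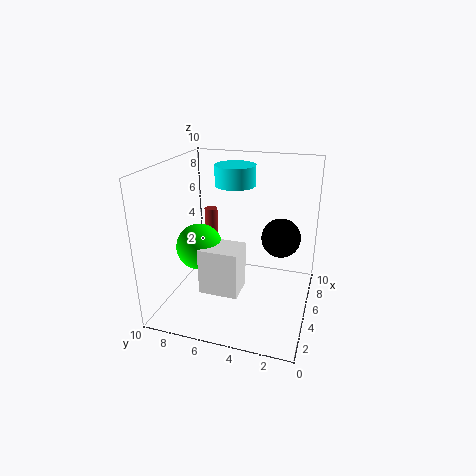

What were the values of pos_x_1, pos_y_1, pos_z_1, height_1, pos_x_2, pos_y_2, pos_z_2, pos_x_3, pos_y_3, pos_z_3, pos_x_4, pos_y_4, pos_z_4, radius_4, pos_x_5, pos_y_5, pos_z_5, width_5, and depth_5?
pos_x_1 = 7.5
pos_y_1 = 6
pos_z_1 = 8
height_1 = 1.5
pos_x_2 = 8
pos_y_2 = 2.5
pos_z_2 = 4
pos_x_3 = 3
pos_y_3 = 7
pos_z_3 = 5
pos_x_4 = 7.5
pos_y_4 = 8
pos_z_4 = 2.5
radius_4 = 0.5
pos_x_5 = 1.5
pos_y_5 = 4
pos_z_5 = 2.5
width_5 = 2
depth_5 = 2.5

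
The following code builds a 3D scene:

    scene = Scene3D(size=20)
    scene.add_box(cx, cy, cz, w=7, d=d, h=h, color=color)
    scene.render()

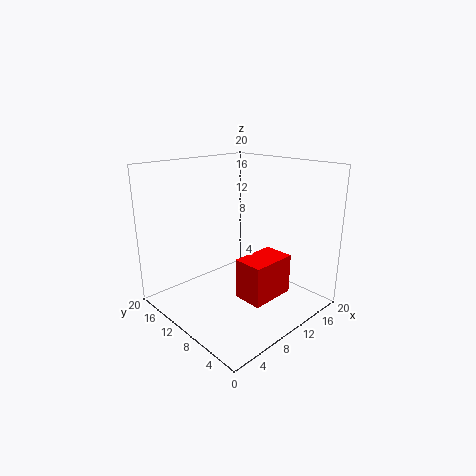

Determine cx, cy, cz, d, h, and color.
cx = 10
cy = 6
cz = 0.5
d = 4.5
h = 6
color = 'red'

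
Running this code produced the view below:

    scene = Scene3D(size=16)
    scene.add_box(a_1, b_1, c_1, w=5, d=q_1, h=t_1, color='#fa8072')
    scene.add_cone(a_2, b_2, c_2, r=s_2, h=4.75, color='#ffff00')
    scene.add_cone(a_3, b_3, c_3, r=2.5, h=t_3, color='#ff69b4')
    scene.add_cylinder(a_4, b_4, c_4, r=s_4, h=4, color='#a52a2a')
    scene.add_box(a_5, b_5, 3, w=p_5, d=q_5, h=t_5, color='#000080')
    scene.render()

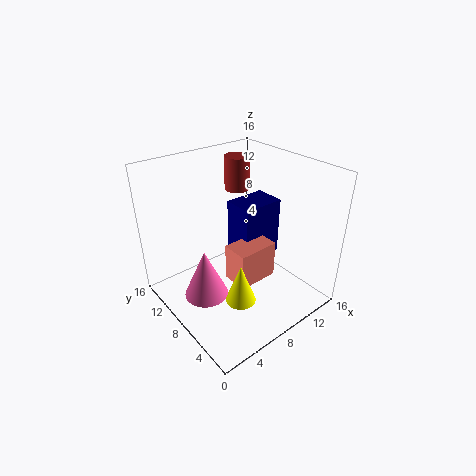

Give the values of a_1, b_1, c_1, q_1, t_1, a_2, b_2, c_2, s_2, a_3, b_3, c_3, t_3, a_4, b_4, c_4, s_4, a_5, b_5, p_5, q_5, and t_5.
a_1 = 7.5; b_1 = 6.5; c_1 = 1.75; q_1 = 3.25; t_1 = 4.5; a_2 = 7; b_2 = 6.25; c_2 = 0.75; s_2 = 1.75; a_3 = 4.25; b_3 = 9.25; c_3 = 1.25; t_3 = 5.75; a_4 = 11.5; b_4 = 12.5; c_4 = 11.5; s_4 = 1.5; a_5 = 10; b_5 = 8.75; p_5 = 5.25; q_5 = 3.75; t_5 = 7.25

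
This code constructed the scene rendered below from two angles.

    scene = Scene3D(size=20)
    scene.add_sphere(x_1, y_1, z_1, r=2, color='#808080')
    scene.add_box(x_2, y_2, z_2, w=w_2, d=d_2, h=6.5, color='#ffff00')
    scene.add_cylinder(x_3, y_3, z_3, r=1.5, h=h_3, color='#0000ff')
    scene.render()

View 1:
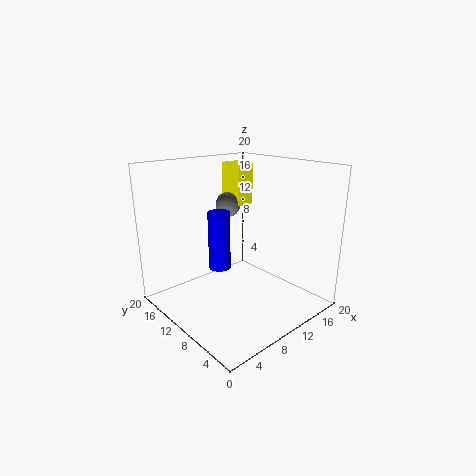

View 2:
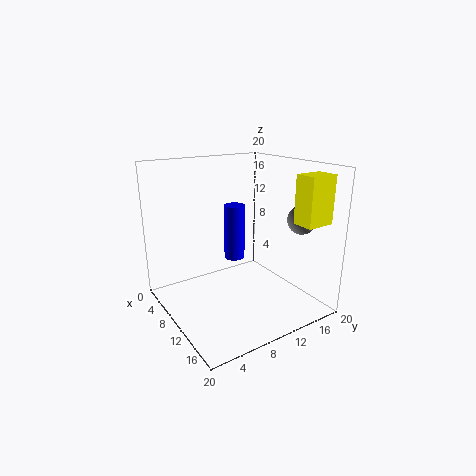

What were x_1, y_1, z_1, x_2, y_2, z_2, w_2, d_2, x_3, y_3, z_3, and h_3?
x_1 = 14.5
y_1 = 17.5
z_1 = 12.5
x_2 = 15
y_2 = 15.5
z_2 = 12.5
w_2 = 3
d_2 = 4
x_3 = 7.5
y_3 = 11
z_3 = 6
h_3 = 8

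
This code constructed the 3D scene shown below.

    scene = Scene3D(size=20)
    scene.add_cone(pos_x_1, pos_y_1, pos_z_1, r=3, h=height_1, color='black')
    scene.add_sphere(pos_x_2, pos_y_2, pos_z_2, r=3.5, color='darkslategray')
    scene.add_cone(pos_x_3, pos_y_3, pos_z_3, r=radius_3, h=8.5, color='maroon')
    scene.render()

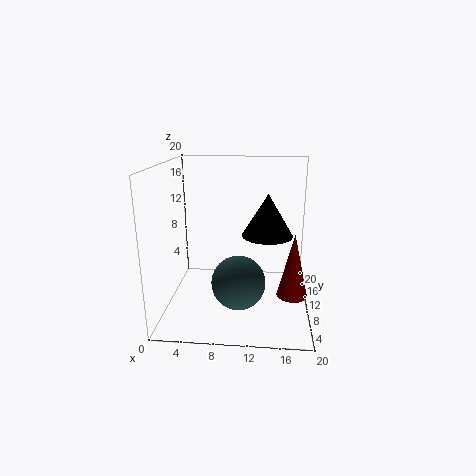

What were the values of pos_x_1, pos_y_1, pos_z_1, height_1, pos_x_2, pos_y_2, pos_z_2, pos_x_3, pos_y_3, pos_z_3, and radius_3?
pos_x_1 = 14
pos_y_1 = 4.5
pos_z_1 = 12.5
height_1 = 5
pos_x_2 = 10.5
pos_y_2 = 5.5
pos_z_2 = 5.5
pos_x_3 = 17.5
pos_y_3 = 6.5
pos_z_3 = 3.5
radius_3 = 2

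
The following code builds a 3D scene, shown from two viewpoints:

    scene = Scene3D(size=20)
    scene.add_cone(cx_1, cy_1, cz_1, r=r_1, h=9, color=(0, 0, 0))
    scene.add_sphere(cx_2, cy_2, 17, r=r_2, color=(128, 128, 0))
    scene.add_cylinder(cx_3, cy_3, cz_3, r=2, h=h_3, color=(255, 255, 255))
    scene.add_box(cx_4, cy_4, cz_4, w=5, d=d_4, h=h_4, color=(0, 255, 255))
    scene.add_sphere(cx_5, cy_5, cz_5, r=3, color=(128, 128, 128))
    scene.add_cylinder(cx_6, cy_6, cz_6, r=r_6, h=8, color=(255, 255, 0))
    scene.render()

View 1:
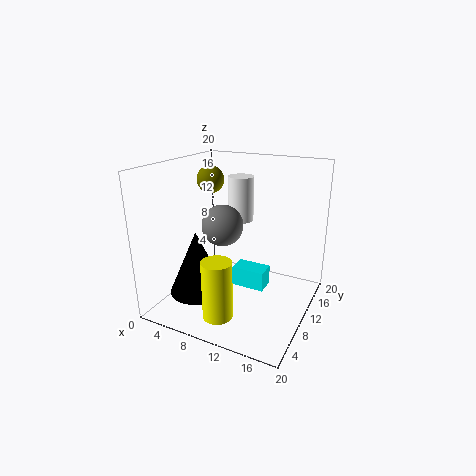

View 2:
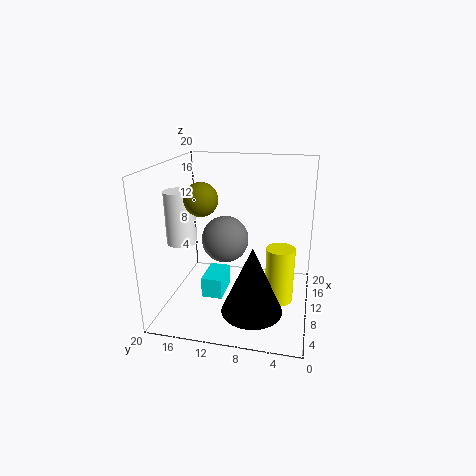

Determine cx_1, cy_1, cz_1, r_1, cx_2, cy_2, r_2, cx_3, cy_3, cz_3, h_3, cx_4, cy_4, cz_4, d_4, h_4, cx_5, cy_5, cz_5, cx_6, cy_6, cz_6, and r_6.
cx_1 = 5
cy_1 = 7
cz_1 = 2
r_1 = 4
cx_2 = 4
cy_2 = 13
r_2 = 2
cx_3 = 7
cy_3 = 17
cz_3 = 10
h_3 = 7
cx_4 = 8
cy_4 = 12
cz_4 = 1
d_4 = 3
h_4 = 3
cx_5 = 7
cy_5 = 11
cz_5 = 11
cx_6 = 10
cy_6 = 4
cz_6 = 1
r_6 = 2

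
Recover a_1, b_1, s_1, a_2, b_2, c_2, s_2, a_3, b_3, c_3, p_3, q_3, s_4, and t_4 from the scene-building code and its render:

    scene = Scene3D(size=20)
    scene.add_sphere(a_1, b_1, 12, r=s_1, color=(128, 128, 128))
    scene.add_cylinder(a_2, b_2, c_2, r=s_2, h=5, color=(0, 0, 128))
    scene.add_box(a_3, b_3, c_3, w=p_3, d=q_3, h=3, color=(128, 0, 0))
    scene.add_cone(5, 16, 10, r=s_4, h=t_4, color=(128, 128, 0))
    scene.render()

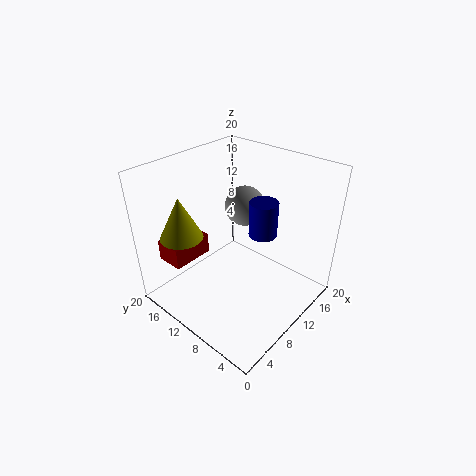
a_1 = 15, b_1 = 13, s_1 = 3, a_2 = 13, b_2 = 8, c_2 = 10, s_2 = 2, a_3 = 3, b_3 = 15, c_3 = 6, p_3 = 6, q_3 = 4, s_4 = 3, t_4 = 6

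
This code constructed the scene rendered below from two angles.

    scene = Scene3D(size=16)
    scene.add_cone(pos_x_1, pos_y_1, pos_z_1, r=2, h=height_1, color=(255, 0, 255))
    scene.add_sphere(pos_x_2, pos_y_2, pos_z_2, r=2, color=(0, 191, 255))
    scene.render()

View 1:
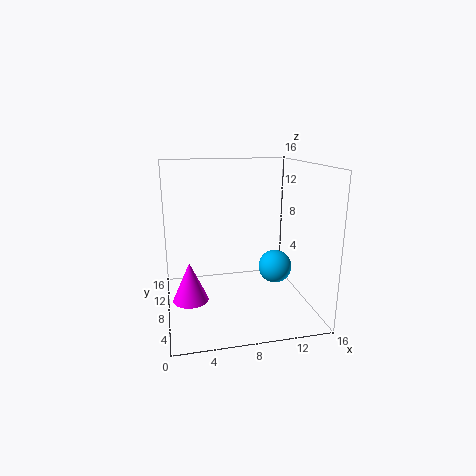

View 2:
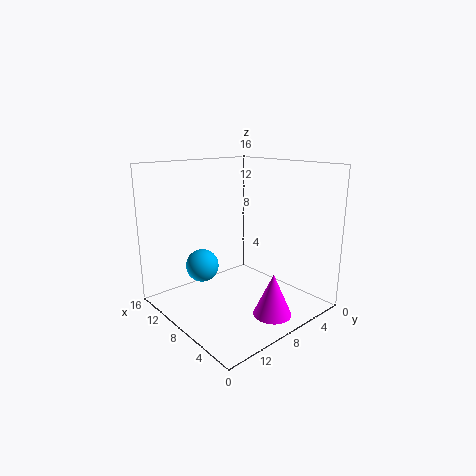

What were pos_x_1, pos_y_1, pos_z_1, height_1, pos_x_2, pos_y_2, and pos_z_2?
pos_x_1 = 2.5
pos_y_1 = 8
pos_z_1 = 1
height_1 = 4.5
pos_x_2 = 13
pos_y_2 = 9.5
pos_z_2 = 3.5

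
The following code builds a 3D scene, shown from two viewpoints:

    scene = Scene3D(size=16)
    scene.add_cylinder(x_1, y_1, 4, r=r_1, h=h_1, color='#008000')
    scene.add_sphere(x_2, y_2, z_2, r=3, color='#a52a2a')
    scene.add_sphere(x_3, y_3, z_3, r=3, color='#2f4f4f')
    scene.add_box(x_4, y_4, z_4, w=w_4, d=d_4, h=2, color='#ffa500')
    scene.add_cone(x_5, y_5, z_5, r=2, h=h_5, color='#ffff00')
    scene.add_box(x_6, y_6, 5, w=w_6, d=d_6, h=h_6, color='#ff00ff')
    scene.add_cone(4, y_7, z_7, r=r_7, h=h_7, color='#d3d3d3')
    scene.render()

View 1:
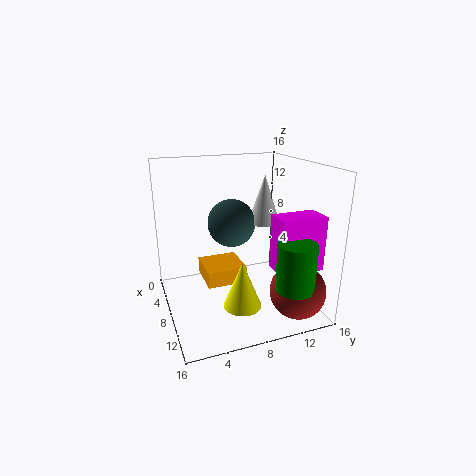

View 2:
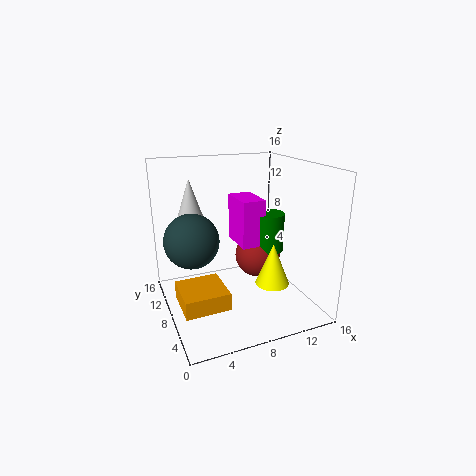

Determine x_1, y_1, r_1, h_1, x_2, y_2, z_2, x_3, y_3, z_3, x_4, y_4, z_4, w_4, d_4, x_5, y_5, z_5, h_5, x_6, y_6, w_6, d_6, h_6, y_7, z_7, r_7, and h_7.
x_1 = 14; y_1 = 12; r_1 = 2; h_1 = 5; x_2 = 13; y_2 = 13; z_2 = 3; x_3 = 3; y_3 = 9; z_3 = 8; x_4 = 1; y_4 = 5; z_4 = 1; w_4 = 5; d_4 = 5; x_5 = 12; y_5 = 7; z_5 = 2; h_5 = 5; x_6 = 10; y_6 = 11; w_6 = 3; d_6 = 5; h_6 = 6; y_7 = 13; z_7 = 8; r_7 = 2; h_7 = 6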